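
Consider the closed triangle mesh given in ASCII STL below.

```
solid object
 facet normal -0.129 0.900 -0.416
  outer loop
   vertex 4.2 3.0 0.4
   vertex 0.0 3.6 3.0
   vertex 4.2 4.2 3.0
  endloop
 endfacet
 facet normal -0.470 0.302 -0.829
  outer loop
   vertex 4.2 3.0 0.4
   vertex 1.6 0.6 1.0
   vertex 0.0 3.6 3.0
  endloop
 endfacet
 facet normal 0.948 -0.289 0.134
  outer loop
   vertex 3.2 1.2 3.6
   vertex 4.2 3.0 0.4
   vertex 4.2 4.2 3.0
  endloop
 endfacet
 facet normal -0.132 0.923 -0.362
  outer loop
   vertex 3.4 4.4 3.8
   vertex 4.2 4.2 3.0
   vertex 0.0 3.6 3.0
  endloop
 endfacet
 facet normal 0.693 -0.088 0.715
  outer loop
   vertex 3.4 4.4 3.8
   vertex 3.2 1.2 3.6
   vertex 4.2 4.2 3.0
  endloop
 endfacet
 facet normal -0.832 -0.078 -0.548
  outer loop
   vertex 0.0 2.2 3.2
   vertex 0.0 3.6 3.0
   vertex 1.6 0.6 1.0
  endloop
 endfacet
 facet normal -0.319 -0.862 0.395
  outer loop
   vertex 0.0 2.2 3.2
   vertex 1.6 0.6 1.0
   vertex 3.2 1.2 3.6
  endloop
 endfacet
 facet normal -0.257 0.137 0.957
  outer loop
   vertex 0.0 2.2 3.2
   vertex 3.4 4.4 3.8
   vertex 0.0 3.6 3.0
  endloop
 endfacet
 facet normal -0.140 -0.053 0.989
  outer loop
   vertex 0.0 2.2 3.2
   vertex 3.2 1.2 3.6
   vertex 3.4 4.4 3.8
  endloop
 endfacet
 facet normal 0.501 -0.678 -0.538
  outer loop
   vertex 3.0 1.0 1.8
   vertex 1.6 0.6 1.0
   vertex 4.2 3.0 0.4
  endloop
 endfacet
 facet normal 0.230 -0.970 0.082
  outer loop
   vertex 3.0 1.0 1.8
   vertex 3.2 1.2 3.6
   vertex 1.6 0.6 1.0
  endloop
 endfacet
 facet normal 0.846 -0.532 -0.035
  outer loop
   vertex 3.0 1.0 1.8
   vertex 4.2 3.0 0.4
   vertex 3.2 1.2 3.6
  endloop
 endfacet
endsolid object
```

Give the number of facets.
12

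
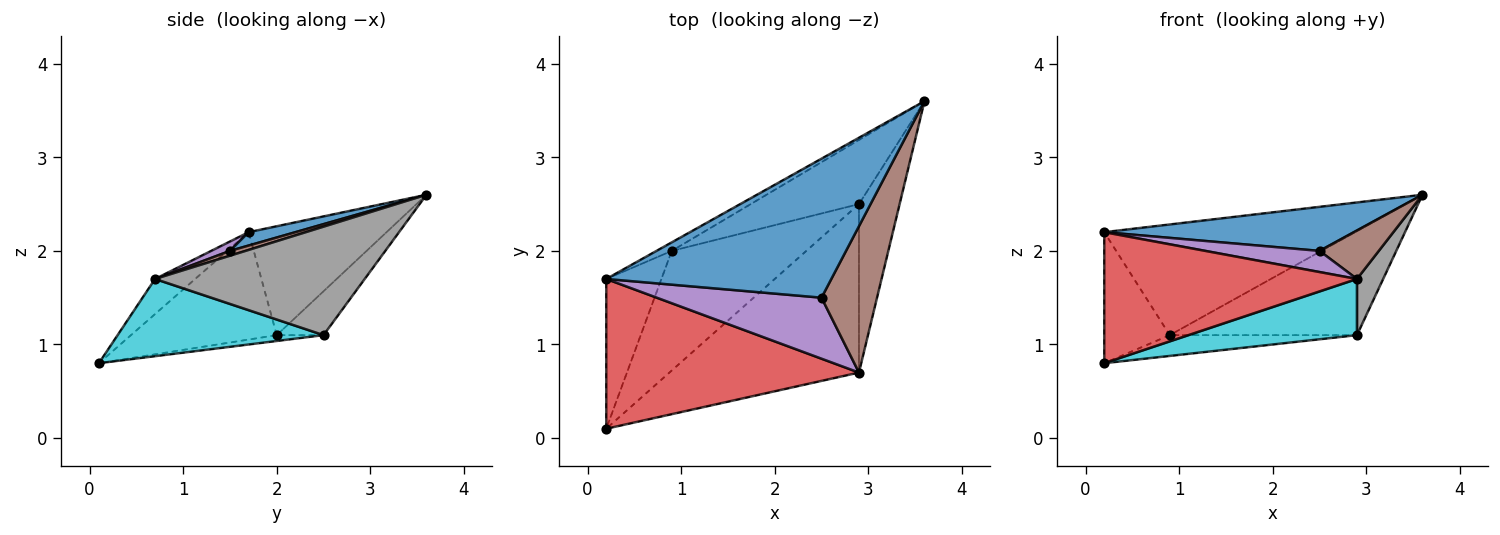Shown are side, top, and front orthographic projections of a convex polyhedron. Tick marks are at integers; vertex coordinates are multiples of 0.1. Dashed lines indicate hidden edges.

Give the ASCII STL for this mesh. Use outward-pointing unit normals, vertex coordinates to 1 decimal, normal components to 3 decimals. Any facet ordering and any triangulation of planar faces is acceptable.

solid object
 facet normal 0.057 -0.302 0.952
  outer loop
   vertex 2.5 1.5 2.0
   vertex 3.6 3.6 2.6
   vertex 0.2 1.7 2.2
  endloop
 endfacet
 facet normal -0.481 0.874 -0.067
  outer loop
   vertex 0.9 2.0 1.1
   vertex 0.2 1.7 2.2
   vertex 3.6 3.6 2.6
  endloop
 endfacet
 facet normal -0.826 0.371 -0.424
  outer loop
   vertex 0.9 2.0 1.1
   vertex 0.2 0.1 0.8
   vertex 0.2 1.7 2.2
  endloop
 endfacet
 facet normal -0.104 -0.655 0.748
  outer loop
   vertex 2.9 0.7 1.7
   vertex 0.2 1.7 2.2
   vertex 0.2 0.1 0.8
  endloop
 endfacet
 facet normal 0.054 -0.327 0.943
  outer loop
   vertex 2.9 0.7 1.7
   vertex 2.5 1.5 2.0
   vertex 0.2 1.7 2.2
  endloop
 endfacet
 facet normal 0.082 -0.313 0.946
  outer loop
   vertex 2.9 0.7 1.7
   vertex 3.6 3.6 2.6
   vertex 2.5 1.5 2.0
  endloop
 endfacet
 facet normal -0.208 0.833 -0.513
  outer loop
   vertex 2.9 2.5 1.1
   vertex 0.9 2.0 1.1
   vertex 3.6 3.6 2.6
  endloop
 endfacet
 facet normal 0.930 -0.116 -0.349
  outer loop
   vertex 2.9 2.5 1.1
   vertex 3.6 3.6 2.6
   vertex 2.9 0.7 1.7
  endloop
 endfacet
 facet normal -0.043 0.171 -0.984
  outer loop
   vertex 2.9 2.5 1.1
   vertex 0.2 0.1 0.8
   vertex 0.9 2.0 1.1
  endloop
 endfacet
 facet normal 0.361 -0.295 -0.885
  outer loop
   vertex 2.9 2.5 1.1
   vertex 2.9 0.7 1.7
   vertex 0.2 0.1 0.8
  endloop
 endfacet
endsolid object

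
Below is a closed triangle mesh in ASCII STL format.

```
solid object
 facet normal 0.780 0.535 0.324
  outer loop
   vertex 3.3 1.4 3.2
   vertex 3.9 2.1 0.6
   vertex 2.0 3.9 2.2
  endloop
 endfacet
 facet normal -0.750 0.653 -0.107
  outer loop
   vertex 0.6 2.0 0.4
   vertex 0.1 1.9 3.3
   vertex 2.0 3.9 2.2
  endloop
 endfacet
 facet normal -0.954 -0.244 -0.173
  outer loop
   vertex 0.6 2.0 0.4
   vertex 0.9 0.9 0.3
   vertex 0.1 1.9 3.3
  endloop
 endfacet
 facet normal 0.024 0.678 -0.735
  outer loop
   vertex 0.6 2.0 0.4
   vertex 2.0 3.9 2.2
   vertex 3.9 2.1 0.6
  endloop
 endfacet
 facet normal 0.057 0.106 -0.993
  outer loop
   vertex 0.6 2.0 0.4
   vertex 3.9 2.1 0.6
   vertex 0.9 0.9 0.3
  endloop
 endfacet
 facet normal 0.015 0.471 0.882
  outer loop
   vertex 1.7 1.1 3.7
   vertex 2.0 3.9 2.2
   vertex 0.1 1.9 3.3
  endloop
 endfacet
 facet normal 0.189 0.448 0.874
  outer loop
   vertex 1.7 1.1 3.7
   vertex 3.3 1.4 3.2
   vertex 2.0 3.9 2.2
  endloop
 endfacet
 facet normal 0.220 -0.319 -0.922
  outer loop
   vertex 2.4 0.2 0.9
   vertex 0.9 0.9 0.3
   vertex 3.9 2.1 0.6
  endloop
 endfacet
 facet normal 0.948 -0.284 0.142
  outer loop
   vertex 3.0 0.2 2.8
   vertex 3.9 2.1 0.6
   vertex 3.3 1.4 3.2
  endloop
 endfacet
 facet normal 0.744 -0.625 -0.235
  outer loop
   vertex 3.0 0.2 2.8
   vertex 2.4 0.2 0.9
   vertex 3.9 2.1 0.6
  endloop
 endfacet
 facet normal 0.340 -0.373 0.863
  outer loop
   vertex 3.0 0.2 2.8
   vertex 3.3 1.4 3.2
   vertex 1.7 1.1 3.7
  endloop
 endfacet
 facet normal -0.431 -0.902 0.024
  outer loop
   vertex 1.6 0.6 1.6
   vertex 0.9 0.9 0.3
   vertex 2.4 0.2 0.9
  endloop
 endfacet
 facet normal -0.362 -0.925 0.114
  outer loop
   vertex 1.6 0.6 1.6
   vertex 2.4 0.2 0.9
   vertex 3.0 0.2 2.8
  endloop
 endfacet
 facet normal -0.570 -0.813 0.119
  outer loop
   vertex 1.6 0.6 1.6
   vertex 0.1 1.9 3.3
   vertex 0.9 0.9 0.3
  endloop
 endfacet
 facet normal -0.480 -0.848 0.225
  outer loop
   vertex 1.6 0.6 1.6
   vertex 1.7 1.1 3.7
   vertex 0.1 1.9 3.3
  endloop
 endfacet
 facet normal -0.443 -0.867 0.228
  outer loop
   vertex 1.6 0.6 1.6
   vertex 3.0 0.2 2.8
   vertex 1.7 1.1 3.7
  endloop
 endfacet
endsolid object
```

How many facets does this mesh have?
16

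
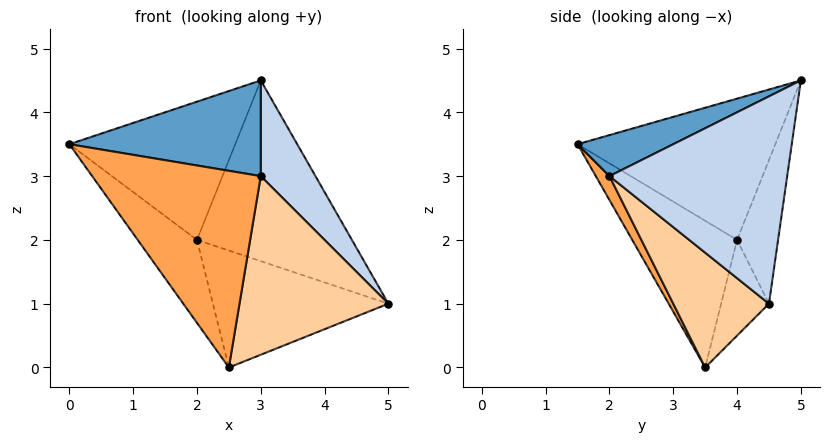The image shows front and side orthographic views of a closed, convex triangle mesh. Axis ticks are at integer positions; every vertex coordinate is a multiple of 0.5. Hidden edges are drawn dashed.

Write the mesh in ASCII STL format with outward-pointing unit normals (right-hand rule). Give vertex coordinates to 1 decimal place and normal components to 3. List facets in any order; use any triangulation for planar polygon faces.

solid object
 facet normal 0.218 -0.436 0.873
  outer loop
   vertex 3.0 2.0 3.0
   vertex 3.0 5.0 4.5
   vertex 0.0 1.5 3.5
  endloop
 endfacet
 facet normal 0.824 -0.253 0.507
  outer loop
   vertex 3.0 2.0 3.0
   vertex 5.0 4.5 1.0
   vertex 3.0 5.0 4.5
  endloop
 endfacet
 facet normal 0.072 -0.887 -0.456
  outer loop
   vertex 3.0 2.0 3.0
   vertex 0.0 1.5 3.5
   vertex 2.5 3.5 0.0
  endloop
 endfacet
 facet normal 0.482 -0.749 -0.455
  outer loop
   vertex 3.0 2.0 3.0
   vertex 2.5 3.5 0.0
   vertex 5.0 4.5 1.0
  endloop
 endfacet
 facet normal -0.765 0.642 0.049
  outer loop
   vertex 2.0 4.0 2.0
   vertex 0.0 1.5 3.5
   vertex 3.0 5.0 4.5
  endloop
 endfacet
 facet normal -0.824 0.466 -0.322
  outer loop
   vertex 2.0 4.0 2.0
   vertex 2.5 3.5 0.0
   vertex 0.0 1.5 3.5
  endloop
 endfacet
 facet normal -0.246 0.930 -0.273
  outer loop
   vertex 2.0 4.0 2.0
   vertex 3.0 5.0 4.5
   vertex 5.0 4.5 1.0
  endloop
 endfacet
 facet normal -0.252 0.922 -0.293
  outer loop
   vertex 2.0 4.0 2.0
   vertex 5.0 4.5 1.0
   vertex 2.5 3.5 0.0
  endloop
 endfacet
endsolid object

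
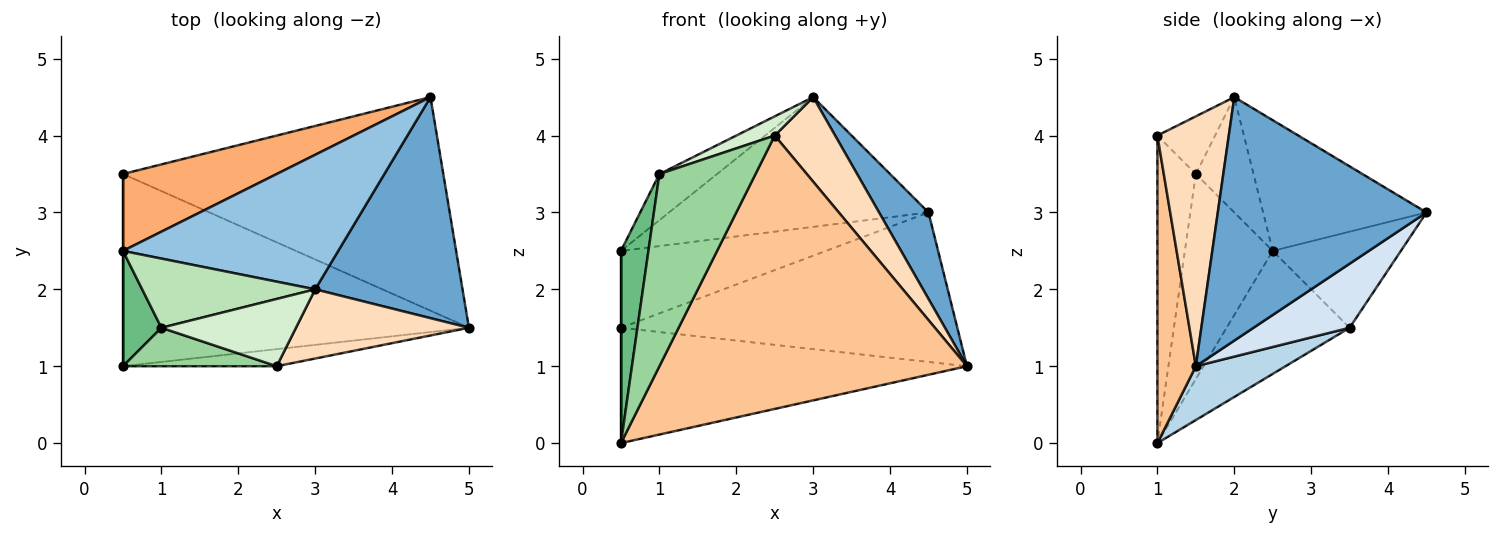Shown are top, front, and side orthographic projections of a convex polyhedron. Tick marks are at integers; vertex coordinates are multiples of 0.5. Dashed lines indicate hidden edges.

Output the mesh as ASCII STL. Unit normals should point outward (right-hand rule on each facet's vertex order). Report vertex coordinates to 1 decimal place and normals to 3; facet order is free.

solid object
 facet normal 0.838 -0.199 0.507
  outer loop
   vertex 3.0 2.0 4.5
   vertex 5.0 1.5 1.0
   vertex 4.5 4.5 3.0
  endloop
 endfacet
 facet normal -0.400 0.636 0.660
  outer loop
   vertex 0.5 2.5 2.5
   vertex 3.0 2.0 4.5
   vertex 4.5 4.5 3.0
  endloop
 endfacet
 facet normal 0.132 0.510 -0.850
  outer loop
   vertex 0.5 3.5 1.5
   vertex 5.0 1.5 1.0
   vertex 0.5 1.0 0.0
  endloop
 endfacet
 facet normal 0.162 0.566 -0.808
  outer loop
   vertex 0.5 3.5 1.5
   vertex 4.5 4.5 3.0
   vertex 5.0 1.5 1.0
  endloop
 endfacet
 facet normal -1.000 0.000 0.000
  outer loop
   vertex 0.5 3.5 1.5
   vertex 0.5 1.0 0.0
   vertex 0.5 2.5 2.5
  endloop
 endfacet
 facet normal -0.404 0.647 0.647
  outer loop
   vertex 0.5 3.5 1.5
   vertex 0.5 2.5 2.5
   vertex 4.5 4.5 3.0
  endloop
 endfacet
 facet normal 0.124 -0.990 -0.062
  outer loop
   vertex 2.5 1.0 4.0
   vertex 0.5 1.0 0.0
   vertex 5.0 1.5 1.0
  endloop
 endfacet
 facet normal 0.675 -0.571 0.467
  outer loop
   vertex 2.5 1.0 4.0
   vertex 5.0 1.5 1.0
   vertex 3.0 2.0 4.5
  endloop
 endfacet
 facet normal -0.940 -0.294 0.176
  outer loop
   vertex 1.0 1.5 3.5
   vertex 0.5 2.5 2.5
   vertex 0.5 1.0 0.0
  endloop
 endfacet
 facet normal -0.365 -0.913 0.183
  outer loop
   vertex 1.0 1.5 3.5
   vertex 0.5 1.0 0.0
   vertex 2.5 1.0 4.0
  endloop
 endfacet
 facet normal -0.485 0.485 0.728
  outer loop
   vertex 1.0 1.5 3.5
   vertex 3.0 2.0 4.5
   vertex 0.5 2.5 2.5
  endloop
 endfacet
 facet normal -0.381 -0.254 0.889
  outer loop
   vertex 1.0 1.5 3.5
   vertex 2.5 1.0 4.0
   vertex 3.0 2.0 4.5
  endloop
 endfacet
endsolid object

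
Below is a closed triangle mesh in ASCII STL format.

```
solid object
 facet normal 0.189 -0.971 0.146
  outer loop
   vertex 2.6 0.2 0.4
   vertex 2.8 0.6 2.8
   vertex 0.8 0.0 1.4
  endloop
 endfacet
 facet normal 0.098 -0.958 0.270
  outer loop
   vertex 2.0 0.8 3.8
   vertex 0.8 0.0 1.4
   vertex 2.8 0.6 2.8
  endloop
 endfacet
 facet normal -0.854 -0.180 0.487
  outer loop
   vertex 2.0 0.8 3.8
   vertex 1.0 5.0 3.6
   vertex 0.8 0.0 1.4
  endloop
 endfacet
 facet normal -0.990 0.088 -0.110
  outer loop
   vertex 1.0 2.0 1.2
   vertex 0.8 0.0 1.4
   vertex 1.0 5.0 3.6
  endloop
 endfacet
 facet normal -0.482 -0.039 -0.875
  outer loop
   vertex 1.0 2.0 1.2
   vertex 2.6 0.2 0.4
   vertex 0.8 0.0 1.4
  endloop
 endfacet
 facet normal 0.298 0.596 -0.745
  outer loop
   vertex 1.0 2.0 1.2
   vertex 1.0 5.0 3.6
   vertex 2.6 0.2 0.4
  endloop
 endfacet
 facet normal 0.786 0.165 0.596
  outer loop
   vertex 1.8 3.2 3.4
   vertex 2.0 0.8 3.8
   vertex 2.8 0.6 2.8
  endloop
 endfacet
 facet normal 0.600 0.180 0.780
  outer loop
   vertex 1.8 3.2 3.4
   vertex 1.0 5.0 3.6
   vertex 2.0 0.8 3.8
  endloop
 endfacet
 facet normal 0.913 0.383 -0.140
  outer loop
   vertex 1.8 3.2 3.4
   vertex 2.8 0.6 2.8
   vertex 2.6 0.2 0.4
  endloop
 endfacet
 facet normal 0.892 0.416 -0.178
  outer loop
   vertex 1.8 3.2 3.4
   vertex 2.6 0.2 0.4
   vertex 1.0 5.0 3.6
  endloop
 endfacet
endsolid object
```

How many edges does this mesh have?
15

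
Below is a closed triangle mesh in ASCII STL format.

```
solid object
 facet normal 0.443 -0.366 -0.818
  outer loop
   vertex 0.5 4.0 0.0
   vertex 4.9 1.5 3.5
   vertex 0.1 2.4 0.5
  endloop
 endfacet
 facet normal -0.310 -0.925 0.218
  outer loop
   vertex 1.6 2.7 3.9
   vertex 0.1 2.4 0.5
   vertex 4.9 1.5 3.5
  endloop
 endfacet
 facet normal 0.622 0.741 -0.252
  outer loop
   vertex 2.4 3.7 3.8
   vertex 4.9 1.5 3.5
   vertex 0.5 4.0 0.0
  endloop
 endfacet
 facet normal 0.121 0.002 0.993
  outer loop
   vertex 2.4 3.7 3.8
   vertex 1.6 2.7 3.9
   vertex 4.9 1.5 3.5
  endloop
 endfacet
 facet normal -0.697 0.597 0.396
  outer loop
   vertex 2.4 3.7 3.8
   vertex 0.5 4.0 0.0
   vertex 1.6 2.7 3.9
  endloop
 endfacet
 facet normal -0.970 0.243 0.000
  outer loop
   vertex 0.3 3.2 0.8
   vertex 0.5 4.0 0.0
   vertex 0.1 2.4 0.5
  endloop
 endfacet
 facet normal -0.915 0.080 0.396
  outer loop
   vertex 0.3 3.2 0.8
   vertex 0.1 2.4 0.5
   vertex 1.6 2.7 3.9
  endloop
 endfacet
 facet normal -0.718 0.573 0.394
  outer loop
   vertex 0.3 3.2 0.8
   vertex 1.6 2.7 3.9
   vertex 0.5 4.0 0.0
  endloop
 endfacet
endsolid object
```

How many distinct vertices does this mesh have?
6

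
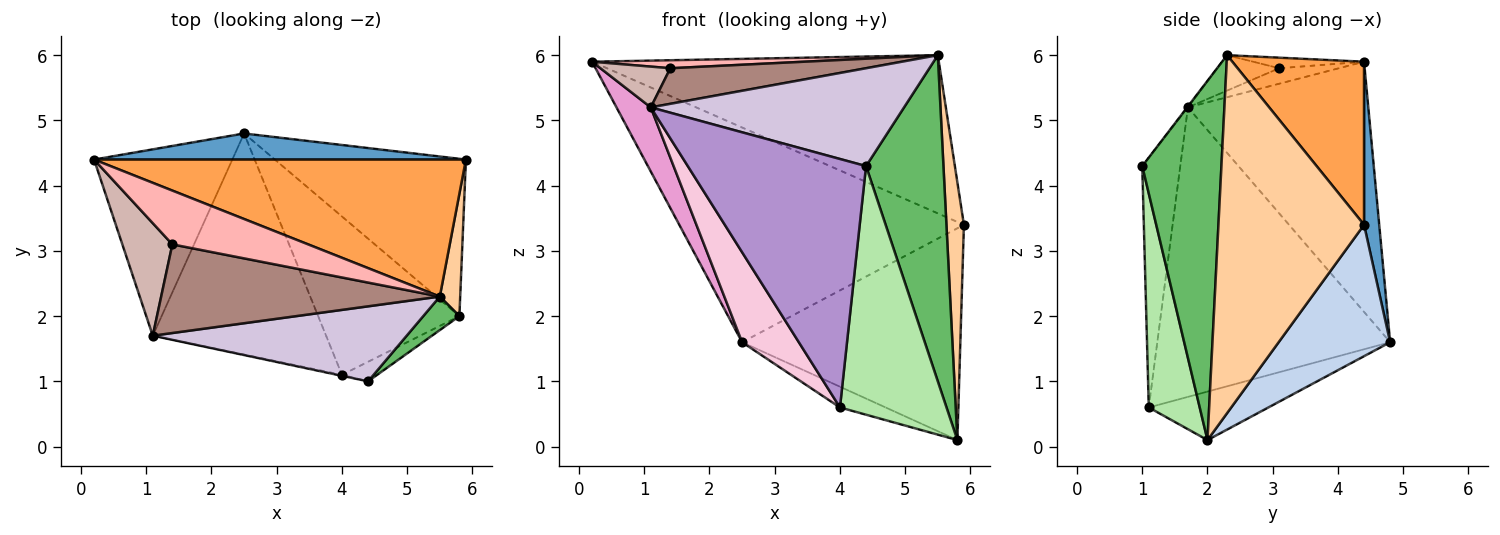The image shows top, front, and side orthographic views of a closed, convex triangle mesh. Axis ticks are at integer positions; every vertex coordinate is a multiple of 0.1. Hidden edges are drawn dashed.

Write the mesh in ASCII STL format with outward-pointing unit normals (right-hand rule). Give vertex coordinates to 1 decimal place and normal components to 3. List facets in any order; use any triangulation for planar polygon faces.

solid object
 facet normal 0.053 0.991 0.120
  outer loop
   vertex 2.5 4.8 1.6
   vertex 0.2 4.4 5.9
   vertex 5.9 4.4 3.4
  endloop
 endfacet
 facet normal 0.379 0.743 -0.552
  outer loop
   vertex 2.5 4.8 1.6
   vertex 5.9 4.4 3.4
   vertex 5.8 2.0 0.1
  endloop
 endfacet
 facet normal 0.276 0.727 0.629
  outer loop
   vertex 5.5 2.3 6.0
   vertex 5.9 4.4 3.4
   vertex 0.2 4.4 5.9
  endloop
 endfacet
 facet normal 0.991 -0.119 0.056
  outer loop
   vertex 5.5 2.3 6.0
   vertex 5.8 2.0 0.1
   vertex 5.9 4.4 3.4
  endloop
 endfacet
 facet normal 0.713 -0.697 0.072
  outer loop
   vertex 5.5 2.3 6.0
   vertex 4.4 1.0 4.3
   vertex 5.8 2.0 0.1
  endloop
 endfacet
 facet normal 0.430 -0.900 -0.071
  outer loop
   vertex 4.0 1.1 0.6
   vertex 5.8 2.0 0.1
   vertex 4.4 1.0 4.3
  endloop
 endfacet
 facet normal -0.322 0.123 -0.939
  outer loop
   vertex 4.0 1.1 0.6
   vertex 2.5 4.8 1.6
   vertex 5.8 2.0 0.1
  endloop
 endfacet
 facet normal -0.077 -0.147 0.986
  outer loop
   vertex 1.4 3.1 5.8
   vertex 5.5 2.3 6.0
   vertex 0.2 4.4 5.9
  endloop
 endfacet
 facet normal -0.209 -0.978 -0.004
  outer loop
   vertex 1.1 1.7 5.2
   vertex 4.0 1.1 0.6
   vertex 4.4 1.0 4.3
  endloop
 endfacet
 facet normal -0.002 -0.794 0.608
  outer loop
   vertex 1.1 1.7 5.2
   vertex 4.4 1.0 4.3
   vertex 5.5 2.3 6.0
  endloop
 endfacet
 facet normal -0.117 -0.370 0.922
  outer loop
   vertex 1.1 1.7 5.2
   vertex 5.5 2.3 6.0
   vertex 1.4 3.1 5.8
  endloop
 endfacet
 facet normal -0.279 -0.327 0.903
  outer loop
   vertex 1.1 1.7 5.2
   vertex 1.4 3.1 5.8
   vertex 0.2 4.4 5.9
  endloop
 endfacet
 facet normal -0.863 -0.164 -0.477
  outer loop
   vertex 1.1 1.7 5.2
   vertex 0.2 4.4 5.9
   vertex 2.5 4.8 1.6
  endloop
 endfacet
 facet normal -0.840 -0.205 -0.503
  outer loop
   vertex 1.1 1.7 5.2
   vertex 2.5 4.8 1.6
   vertex 4.0 1.1 0.6
  endloop
 endfacet
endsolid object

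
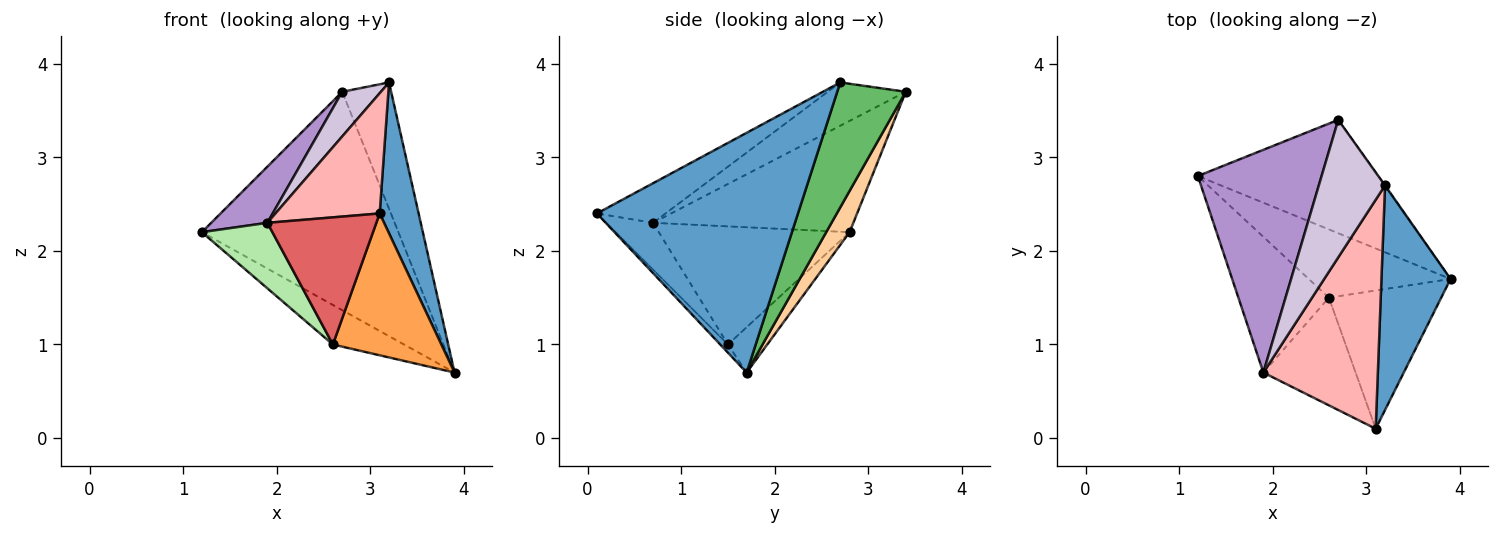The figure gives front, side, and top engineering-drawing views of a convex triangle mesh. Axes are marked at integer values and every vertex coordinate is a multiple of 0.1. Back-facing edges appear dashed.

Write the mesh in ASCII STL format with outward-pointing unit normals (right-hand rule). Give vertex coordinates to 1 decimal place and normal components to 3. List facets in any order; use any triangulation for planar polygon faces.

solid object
 facet normal 0.945 -0.183 0.272
  outer loop
   vertex 3.2 2.7 3.8
   vertex 3.1 0.1 2.4
   vertex 3.9 1.7 0.7
  endloop
 endfacet
 facet normal -0.267 0.483 -0.834
  outer loop
   vertex 2.6 1.5 1.0
   vertex 1.2 2.8 2.2
   vertex 3.9 1.7 0.7
  endloop
 endfacet
 facet normal -0.051 -0.715 -0.697
  outer loop
   vertex 2.6 1.5 1.0
   vertex 3.9 1.7 0.7
   vertex 3.1 0.1 2.4
  endloop
 endfacet
 facet normal 0.105 0.883 -0.458
  outer loop
   vertex 2.7 3.4 3.7
   vertex 3.9 1.7 0.7
   vertex 1.2 2.8 2.2
  endloop
 endfacet
 facet normal 0.814 0.581 -0.004
  outer loop
   vertex 2.7 3.4 3.7
   vertex 3.2 2.7 3.8
   vertex 3.9 1.7 0.7
  endloop
 endfacet
 facet normal -0.762 -0.282 -0.583
  outer loop
   vertex 1.9 0.7 2.3
   vertex 1.2 2.8 2.2
   vertex 2.6 1.5 1.0
  endloop
 endfacet
 facet normal -0.311 -0.725 -0.614
  outer loop
   vertex 1.9 0.7 2.3
   vertex 2.6 1.5 1.0
   vertex 3.1 0.1 2.4
  endloop
 endfacet
 facet normal -0.293 -0.445 0.847
  outer loop
   vertex 1.9 0.7 2.3
   vertex 3.1 0.1 2.4
   vertex 3.2 2.7 3.8
  endloop
 endfacet
 facet normal -0.657 -0.184 0.731
  outer loop
   vertex 1.9 0.7 2.3
   vertex 2.7 3.4 3.7
   vertex 1.2 2.8 2.2
  endloop
 endfacet
 facet normal -0.528 -0.262 0.807
  outer loop
   vertex 1.9 0.7 2.3
   vertex 3.2 2.7 3.8
   vertex 2.7 3.4 3.7
  endloop
 endfacet
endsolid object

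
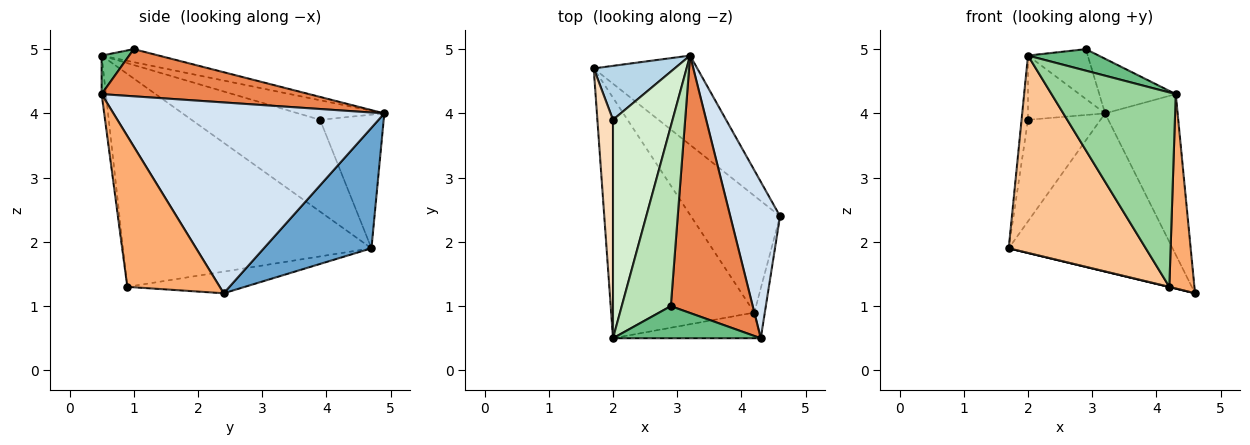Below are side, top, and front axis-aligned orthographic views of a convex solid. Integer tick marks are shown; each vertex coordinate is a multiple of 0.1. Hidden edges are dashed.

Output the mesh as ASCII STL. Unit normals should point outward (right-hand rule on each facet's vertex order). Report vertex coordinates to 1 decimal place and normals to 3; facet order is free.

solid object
 facet normal 0.497 0.756 -0.427
  outer loop
   vertex 3.2 4.9 4.0
   vertex 4.6 2.4 1.2
   vertex 1.7 4.7 1.9
  endloop
 endfacet
 facet normal -0.236 -0.002 -0.972
  outer loop
   vertex 4.2 0.9 1.3
   vertex 1.7 4.7 1.9
   vertex 4.6 2.4 1.2
  endloop
 endfacet
 facet normal -0.613 0.698 0.371
  outer loop
   vertex 2.0 3.9 3.9
   vertex 3.2 4.9 4.0
   vertex 1.7 4.7 1.9
  endloop
 endfacet
 facet normal 0.937 0.251 0.244
  outer loop
   vertex 4.3 0.5 4.3
   vertex 4.6 2.4 1.2
   vertex 3.2 4.9 4.0
  endloop
 endfacet
 facet normal 0.491 0.181 0.852
  outer loop
   vertex 4.3 0.5 4.3
   vertex 3.2 4.9 4.0
   vertex 2.9 1.0 5.0
  endloop
 endfacet
 facet normal 0.963 -0.261 -0.067
  outer loop
   vertex 4.3 0.5 4.3
   vertex 4.2 0.9 1.3
   vertex 4.6 2.4 1.2
  endloop
 endfacet
 facet normal -0.755 -0.416 -0.507
  outer loop
   vertex 2.0 0.5 4.9
   vertex 1.7 4.7 1.9
   vertex 4.2 0.9 1.3
  endloop
 endfacet
 facet normal -0.985 0.049 0.167
  outer loop
   vertex 2.0 0.5 4.9
   vertex 2.0 3.9 3.9
   vertex 1.7 4.7 1.9
  endloop
 endfacet
 facet normal 0.212 -0.544 0.812
  outer loop
   vertex 2.0 0.5 4.9
   vertex 4.3 0.5 4.3
   vertex 2.9 1.0 5.0
  endloop
 endfacet
 facet normal -0.034 -0.991 -0.131
  outer loop
   vertex 2.0 0.5 4.9
   vertex 4.2 0.9 1.3
   vertex 4.3 0.5 4.3
  endloop
 endfacet
 facet normal -0.247 0.258 0.934
  outer loop
   vertex 2.0 0.5 4.9
   vertex 2.9 1.0 5.0
   vertex 3.2 4.9 4.0
  endloop
 endfacet
 facet normal -0.301 0.269 0.915
  outer loop
   vertex 2.0 0.5 4.9
   vertex 3.2 4.9 4.0
   vertex 2.0 3.9 3.9
  endloop
 endfacet
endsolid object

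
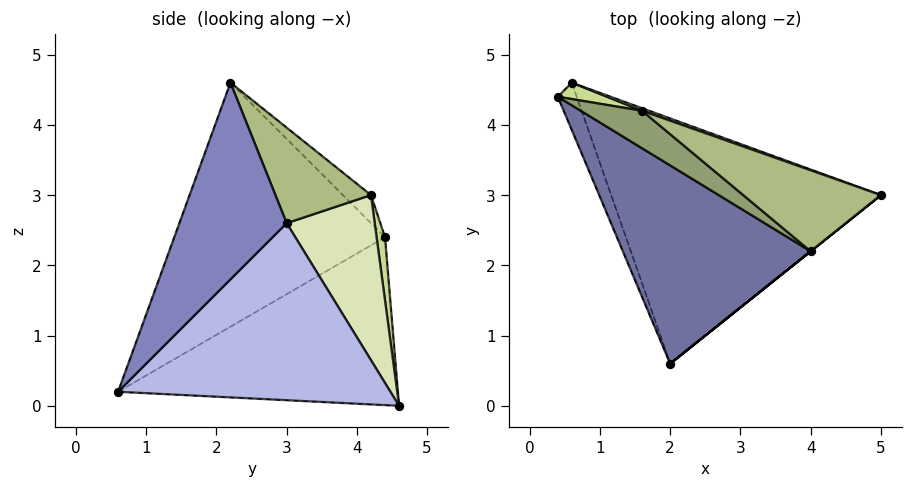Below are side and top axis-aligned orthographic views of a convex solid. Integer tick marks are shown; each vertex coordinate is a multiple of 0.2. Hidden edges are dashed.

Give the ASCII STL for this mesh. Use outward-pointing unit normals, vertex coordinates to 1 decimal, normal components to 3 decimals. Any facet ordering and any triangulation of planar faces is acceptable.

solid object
 facet normal -0.653 -0.566 0.503
  outer loop
   vertex 4.0 2.2 4.6
   vertex 0.4 4.4 2.4
   vertex 2.0 0.6 0.2
  endloop
 endfacet
 facet normal 0.625 -0.781 0.000
  outer loop
   vertex 4.0 2.2 4.6
   vertex 2.0 0.6 0.2
   vertex 5.0 3.0 2.6
  endloop
 endfacet
 facet normal -0.937 -0.333 -0.106
  outer loop
   vertex 0.6 4.6 0.0
   vertex 2.0 0.6 0.2
   vertex 0.4 4.4 2.4
  endloop
 endfacet
 facet normal 0.543 0.149 -0.827
  outer loop
   vertex 0.6 4.6 0.0
   vertex 5.0 3.0 2.6
   vertex 2.0 0.6 0.2
  endloop
 endfacet
 facet normal -0.406 0.222 0.886
  outer loop
   vertex 1.6 4.2 3.0
   vertex 0.4 4.4 2.4
   vertex 4.0 2.2 4.6
  endloop
 endfacet
 facet normal 0.341 0.802 0.491
  outer loop
   vertex 1.6 4.2 3.0
   vertex 4.0 2.2 4.6
   vertex 5.0 3.0 2.6
  endloop
 endfacet
 facet normal 0.119 0.989 0.092
  outer loop
   vertex 1.6 4.2 3.0
   vertex 0.6 4.6 0.0
   vertex 0.4 4.4 2.4
  endloop
 endfacet
 facet normal 0.334 0.942 0.014
  outer loop
   vertex 1.6 4.2 3.0
   vertex 5.0 3.0 2.6
   vertex 0.6 4.6 0.0
  endloop
 endfacet
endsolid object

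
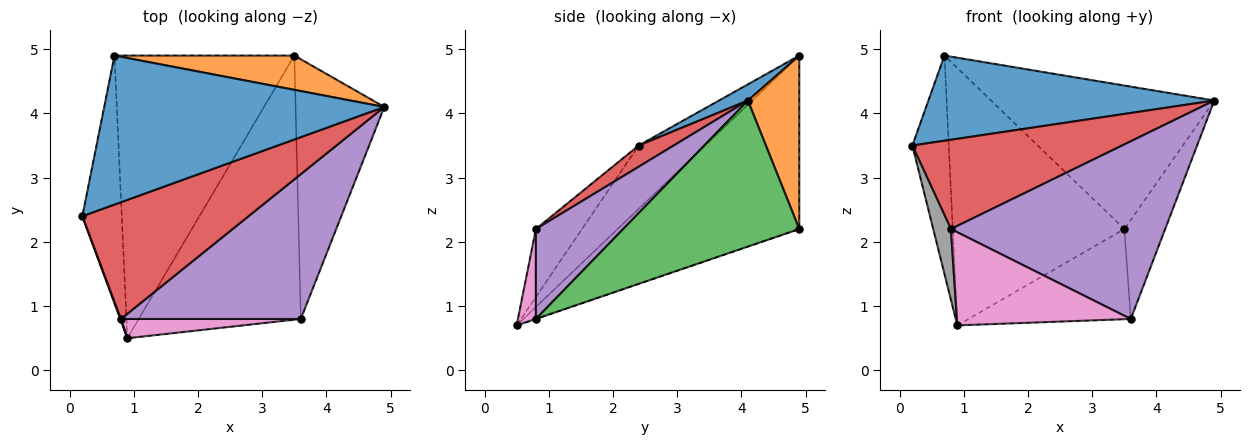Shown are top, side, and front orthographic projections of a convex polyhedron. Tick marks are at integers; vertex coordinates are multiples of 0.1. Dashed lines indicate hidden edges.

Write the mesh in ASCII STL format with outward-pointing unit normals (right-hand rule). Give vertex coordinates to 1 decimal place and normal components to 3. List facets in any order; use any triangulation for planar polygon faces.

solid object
 facet normal 0.050 -0.496 0.867
  outer loop
   vertex 0.7 4.9 4.9
   vertex 0.2 2.4 3.5
   vertex 4.9 4.1 4.2
  endloop
 endfacet
 facet normal 0.219 0.949 0.227
  outer loop
   vertex 3.5 4.9 2.2
   vertex 0.7 4.9 4.9
   vertex 4.9 4.1 4.2
  endloop
 endfacet
 facet normal 0.838 0.194 -0.509
  outer loop
   vertex 3.6 0.8 0.8
   vertex 3.5 4.9 2.2
   vertex 4.9 4.1 4.2
  endloop
 endfacet
 facet normal 0.101 -0.604 0.790
  outer loop
   vertex 0.8 0.8 2.2
   vertex 4.9 4.1 4.2
   vertex 0.2 2.4 3.5
  endloop
 endfacet
 facet normal 0.301 -0.739 0.602
  outer loop
   vertex 0.8 0.8 2.2
   vertex 3.6 0.8 0.8
   vertex 4.9 4.1 4.2
  endloop
 endfacet
 facet normal -0.001 0.323 -0.946
  outer loop
   vertex 0.9 0.5 0.7
   vertex 3.5 4.9 2.2
   vertex 3.6 0.8 0.8
  endloop
 endfacet
 facet normal 0.101 -0.974 0.202
  outer loop
   vertex 0.9 0.5 0.7
   vertex 3.6 0.8 0.8
   vertex 0.8 0.8 2.2
  endloop
 endfacet
 facet normal -0.934 -0.358 0.009
  outer loop
   vertex 0.9 0.5 0.7
   vertex 0.8 0.8 2.2
   vertex 0.2 2.4 3.5
  endloop
 endfacet
 facet normal -0.770 0.422 -0.479
  outer loop
   vertex 0.9 0.5 0.7
   vertex 0.2 2.4 3.5
   vertex 0.7 4.9 4.9
  endloop
 endfacet
 facet normal -0.581 0.548 -0.602
  outer loop
   vertex 0.9 0.5 0.7
   vertex 0.7 4.9 4.9
   vertex 3.5 4.9 2.2
  endloop
 endfacet
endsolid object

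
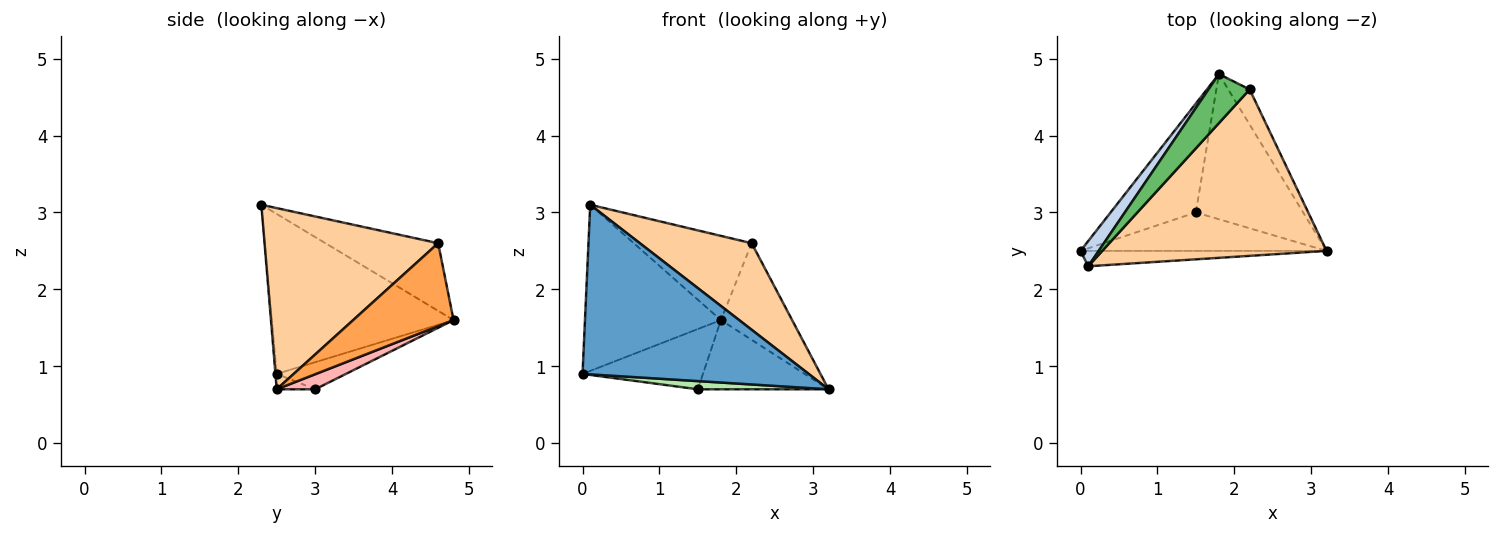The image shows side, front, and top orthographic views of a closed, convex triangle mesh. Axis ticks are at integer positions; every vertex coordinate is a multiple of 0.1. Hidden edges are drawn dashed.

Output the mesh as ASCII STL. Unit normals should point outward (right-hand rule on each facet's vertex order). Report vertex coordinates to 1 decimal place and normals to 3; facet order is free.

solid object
 facet normal -0.006 -0.996 -0.090
  outer loop
   vertex 0.1 2.3 3.1
   vertex 0.0 2.5 0.9
   vertex 3.2 2.5 0.7
  endloop
 endfacet
 facet normal -0.797 0.597 0.090
  outer loop
   vertex 0.1 2.3 3.1
   vertex 1.8 4.8 1.6
   vertex 0.0 2.5 0.9
  endloop
 endfacet
 facet normal 0.798 0.566 -0.206
  outer loop
   vertex 2.2 4.6 2.6
   vertex 3.2 2.5 0.7
   vertex 1.8 4.8 1.6
  endloop
 endfacet
 facet normal 0.582 -0.375 0.721
  outer loop
   vertex 2.2 4.6 2.6
   vertex 0.1 2.3 3.1
   vertex 3.2 2.5 0.7
  endloop
 endfacet
 facet normal -0.637 0.666 0.388
  outer loop
   vertex 2.2 4.6 2.6
   vertex 1.8 4.8 1.6
   vertex 0.1 2.3 3.1
  endloop
 endfacet
 facet normal -0.061 -0.207 -0.976
  outer loop
   vertex 1.5 3.0 0.7
   vertex 3.2 2.5 0.7
   vertex 0.0 2.5 0.9
  endloop
 endfacet
 facet normal -0.268 0.466 -0.843
  outer loop
   vertex 1.5 3.0 0.7
   vertex 0.0 2.5 0.9
   vertex 1.8 4.8 1.6
  endloop
 endfacet
 facet normal 0.126 0.427 -0.896
  outer loop
   vertex 1.5 3.0 0.7
   vertex 1.8 4.8 1.6
   vertex 3.2 2.5 0.7
  endloop
 endfacet
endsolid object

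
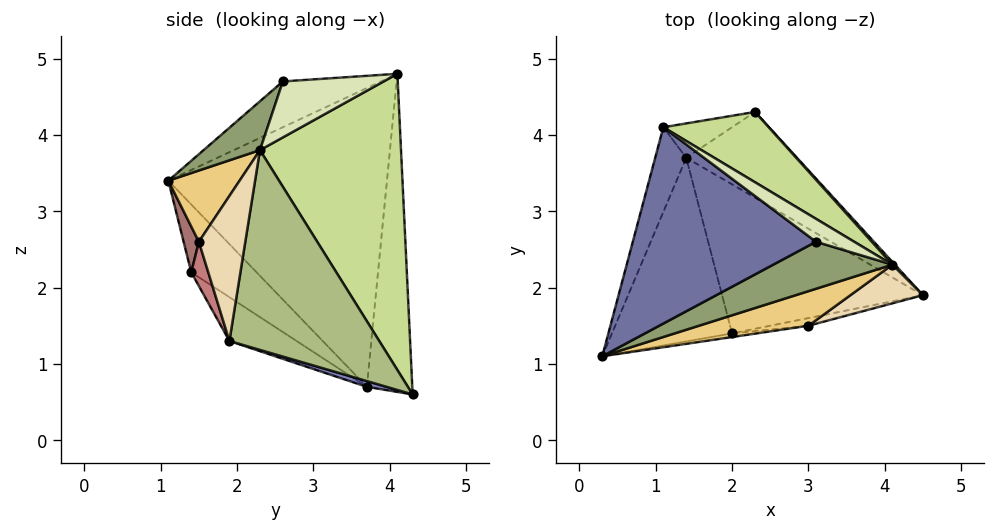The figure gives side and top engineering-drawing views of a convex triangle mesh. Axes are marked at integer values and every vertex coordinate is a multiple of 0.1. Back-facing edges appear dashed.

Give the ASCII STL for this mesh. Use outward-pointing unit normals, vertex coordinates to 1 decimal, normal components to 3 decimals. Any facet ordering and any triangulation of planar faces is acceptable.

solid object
 facet normal -0.226 -0.362 0.904
  outer loop
   vertex 3.1 2.6 4.7
   vertex 1.1 4.1 4.8
   vertex 0.3 1.1 3.4
  endloop
 endfacet
 facet normal 0.050 -0.237 -0.970
  outer loop
   vertex 1.4 3.7 0.7
   vertex 2.3 4.3 0.6
   vertex 4.5 1.9 1.3
  endloop
 endfacet
 facet normal -0.949 0.299 -0.099
  outer loop
   vertex 1.4 3.7 0.7
   vertex 0.3 1.1 3.4
   vertex 1.1 4.1 4.8
  endloop
 endfacet
 facet normal -0.560 0.820 -0.121
  outer loop
   vertex 1.4 3.7 0.7
   vertex 1.1 4.1 4.8
   vertex 2.3 4.3 0.6
  endloop
 endfacet
 facet normal 0.210 -0.834 0.511
  outer loop
   vertex 4.1 2.3 3.8
   vertex 3.1 2.6 4.7
   vertex 0.3 1.1 3.4
  endloop
 endfacet
 facet normal 0.736 0.677 0.009
  outer loop
   vertex 4.1 2.3 3.8
   vertex 4.5 1.9 1.3
   vertex 2.3 4.3 0.6
  endloop
 endfacet
 facet normal 0.552 0.811 0.196
  outer loop
   vertex 4.1 2.3 3.8
   vertex 2.3 4.3 0.6
   vertex 1.1 4.1 4.8
  endloop
 endfacet
 facet normal 0.566 0.729 0.386
  outer loop
   vertex 4.1 2.3 3.8
   vertex 1.1 4.1 4.8
   vertex 3.1 2.6 4.7
  endloop
 endfacet
 facet normal -0.404 -0.571 -0.715
  outer loop
   vertex 2.0 1.4 2.2
   vertex 0.3 1.1 3.4
   vertex 1.4 3.7 0.7
  endloop
 endfacet
 facet normal -0.175 -0.569 -0.803
  outer loop
   vertex 2.0 1.4 2.2
   vertex 1.4 3.7 0.7
   vertex 4.5 1.9 1.3
  endloop
 endfacet
 facet normal 0.243 -0.895 0.374
  outer loop
   vertex 3.0 1.5 2.6
   vertex 4.1 2.3 3.8
   vertex 0.3 1.1 3.4
  endloop
 endfacet
 facet normal 0.416 -0.885 0.208
  outer loop
   vertex 3.0 1.5 2.6
   vertex 4.5 1.9 1.3
   vertex 4.1 2.3 3.8
  endloop
 endfacet
 facet normal 0.126 -0.990 -0.068
  outer loop
   vertex 3.0 1.5 2.6
   vertex 0.3 1.1 3.4
   vertex 2.0 1.4 2.2
  endloop
 endfacet
 facet normal 0.150 -0.980 -0.129
  outer loop
   vertex 3.0 1.5 2.6
   vertex 2.0 1.4 2.2
   vertex 4.5 1.9 1.3
  endloop
 endfacet
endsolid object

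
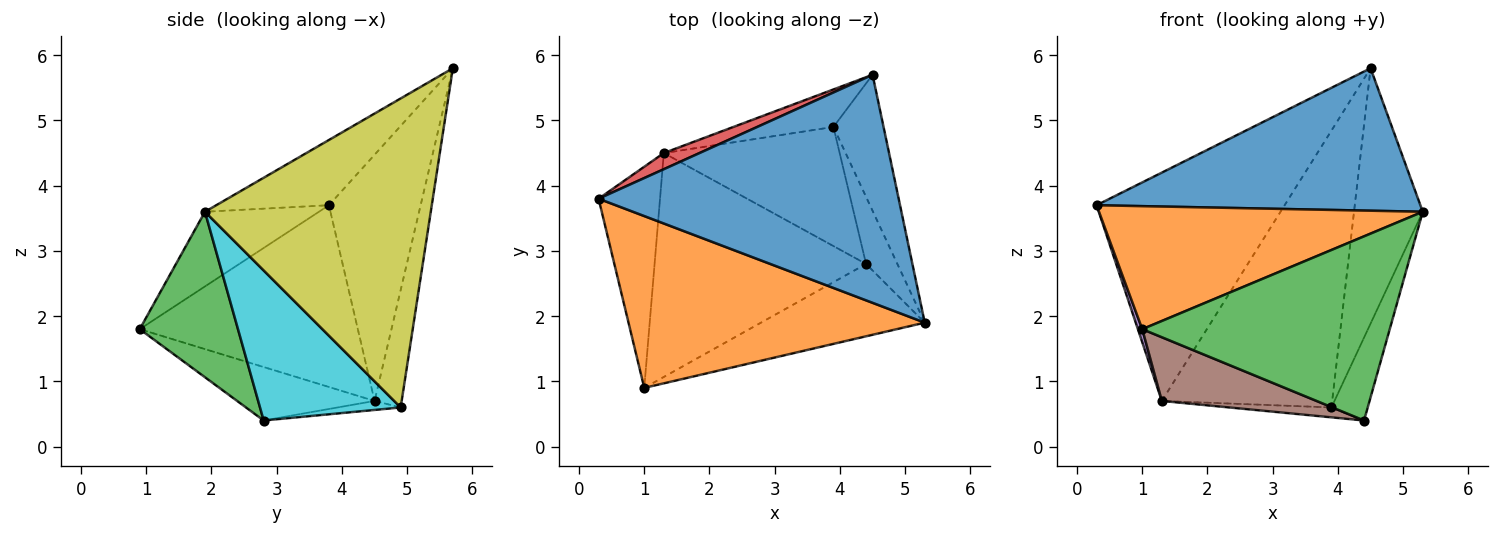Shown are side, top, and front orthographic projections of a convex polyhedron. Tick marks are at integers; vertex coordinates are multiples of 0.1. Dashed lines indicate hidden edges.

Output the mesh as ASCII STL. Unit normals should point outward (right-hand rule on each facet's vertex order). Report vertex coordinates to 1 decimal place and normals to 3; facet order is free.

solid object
 facet normal -0.181 -0.521 0.834
  outer loop
   vertex 4.5 5.7 5.8
   vertex 0.3 3.8 3.7
   vertex 5.3 1.9 3.6
  endloop
 endfacet
 facet normal -0.201 -0.570 0.797
  outer loop
   vertex 1.0 0.9 1.8
   vertex 5.3 1.9 3.6
   vertex 0.3 3.8 3.7
  endloop
 endfacet
 facet normal 0.347 -0.873 -0.343
  outer loop
   vertex 1.0 0.9 1.8
   vertex 4.4 2.8 0.4
   vertex 5.3 1.9 3.6
  endloop
 endfacet
 facet normal -0.438 0.897 0.063
  outer loop
   vertex 1.3 4.5 0.7
   vertex 0.3 3.8 3.7
   vertex 4.5 5.7 5.8
  endloop
 endfacet
 facet normal -0.947 -0.019 -0.320
  outer loop
   vertex 1.3 4.5 0.7
   vertex 1.0 0.9 1.8
   vertex 0.3 3.8 3.7
  endloop
 endfacet
 facet normal -0.236 -0.266 -0.935
  outer loop
   vertex 1.3 4.5 0.7
   vertex 4.4 2.8 0.4
   vertex 1.0 0.9 1.8
  endloop
 endfacet
 facet normal -0.156 0.979 -0.133
  outer loop
   vertex 3.9 4.9 0.6
   vertex 1.3 4.5 0.7
   vertex 4.5 5.7 5.8
  endloop
 endfacet
 facet normal -0.051 0.083 -0.995
  outer loop
   vertex 3.9 4.9 0.6
   vertex 4.4 2.8 0.4
   vertex 1.3 4.5 0.7
  endloop
 endfacet
 facet normal 0.945 0.288 -0.153
  outer loop
   vertex 3.9 4.9 0.6
   vertex 4.5 5.7 5.8
   vertex 5.3 1.9 3.6
  endloop
 endfacet
 facet normal 0.949 0.245 -0.198
  outer loop
   vertex 3.9 4.9 0.6
   vertex 5.3 1.9 3.6
   vertex 4.4 2.8 0.4
  endloop
 endfacet
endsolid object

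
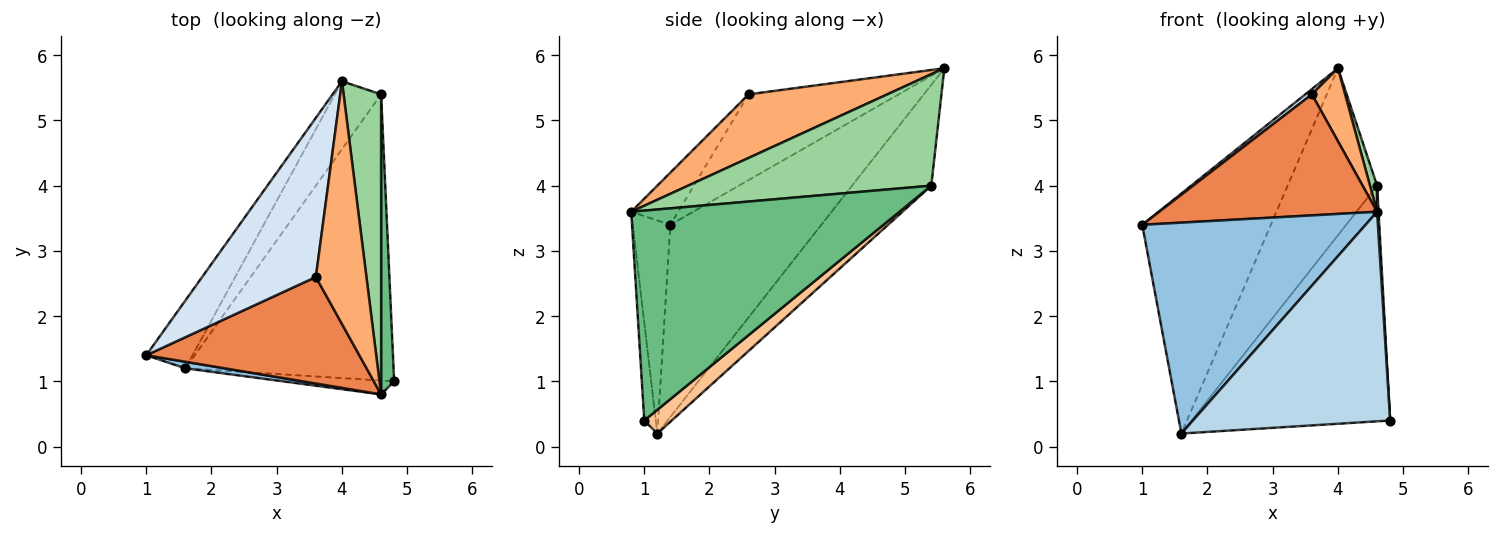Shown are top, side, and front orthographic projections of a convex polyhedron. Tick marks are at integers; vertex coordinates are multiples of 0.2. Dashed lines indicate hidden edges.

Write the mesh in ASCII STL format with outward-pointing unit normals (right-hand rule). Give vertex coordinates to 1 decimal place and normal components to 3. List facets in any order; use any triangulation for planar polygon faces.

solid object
 facet normal -0.749 0.638 -0.180
  outer loop
   vertex 1.6 1.2 0.2
   vertex 1.0 1.4 3.4
   vertex 4.0 5.6 5.8
  endloop
 endfacet
 facet normal -0.166 -0.986 0.030
  outer loop
   vertex 1.6 1.2 0.2
   vertex 4.6 0.8 3.6
   vertex 1.0 1.4 3.4
  endloop
 endfacet
 facet normal -0.058 -0.996 -0.066
  outer loop
   vertex 1.6 1.2 0.2
   vertex 4.8 1.0 0.4
   vertex 4.6 0.8 3.6
  endloop
 endfacet
 facet normal -0.602 -0.026 0.798
  outer loop
   vertex 3.6 2.6 5.4
   vertex 4.0 5.6 5.8
   vertex 1.0 1.4 3.4
  endloop
 endfacet
 facet normal -0.160 -0.741 0.652
  outer loop
   vertex 3.6 2.6 5.4
   vertex 1.0 1.4 3.4
   vertex 4.6 0.8 3.6
  endloop
 endfacet
 facet normal 0.769 -0.184 0.612
  outer loop
   vertex 3.6 2.6 5.4
   vertex 4.6 0.8 3.6
   vertex 4.0 5.6 5.8
  endloop
 endfacet
 facet normal 0.088 0.633 -0.769
  outer loop
   vertex 4.6 5.4 4.0
   vertex 4.8 1.0 0.4
   vertex 1.6 1.2 0.2
  endloop
 endfacet
 facet normal -0.634 0.716 -0.291
  outer loop
   vertex 4.6 5.4 4.0
   vertex 1.6 1.2 0.2
   vertex 4.0 5.6 5.8
  endloop
 endfacet
 facet normal 0.998 -0.005 0.062
  outer loop
   vertex 4.6 5.4 4.0
   vertex 4.6 0.8 3.6
   vertex 4.8 1.0 0.4
  endloop
 endfacet
 facet normal 0.947 -0.028 0.319
  outer loop
   vertex 4.6 5.4 4.0
   vertex 4.0 5.6 5.8
   vertex 4.6 0.8 3.6
  endloop
 endfacet
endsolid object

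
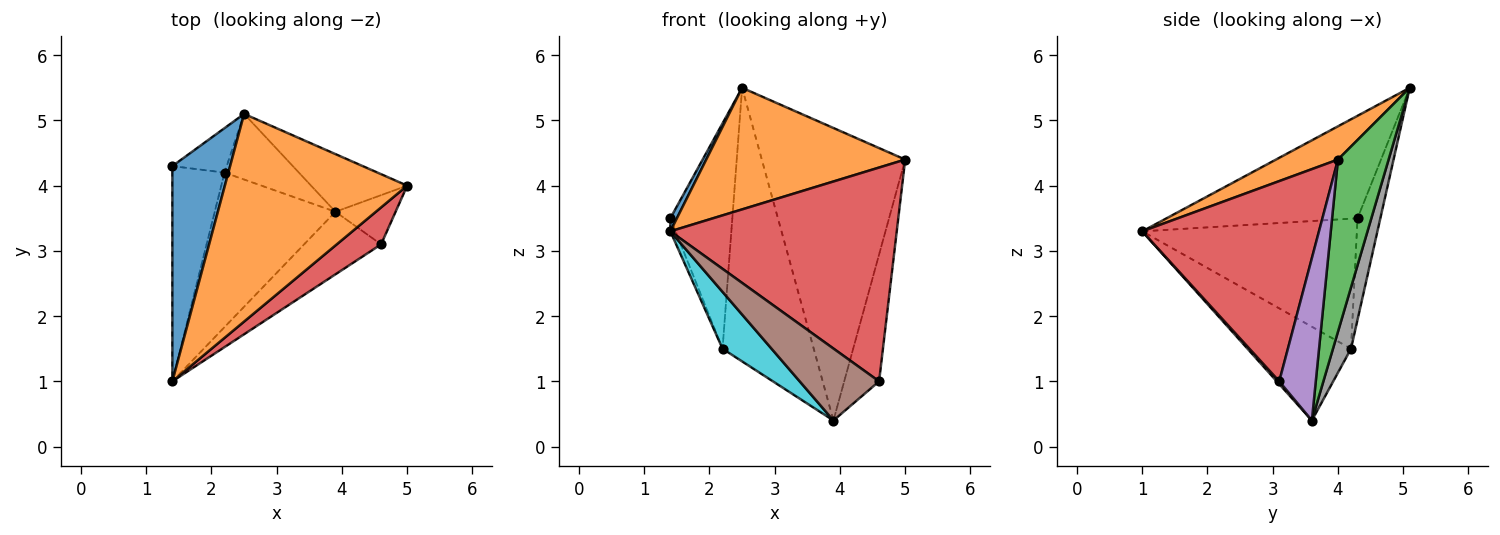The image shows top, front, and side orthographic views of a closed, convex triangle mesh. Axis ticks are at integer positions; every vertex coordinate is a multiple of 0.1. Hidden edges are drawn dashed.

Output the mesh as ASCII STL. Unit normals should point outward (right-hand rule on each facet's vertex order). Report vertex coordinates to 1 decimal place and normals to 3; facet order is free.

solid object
 facet normal -0.871 -0.030 0.491
  outer loop
   vertex 2.5 5.1 5.5
   vertex 1.4 4.3 3.5
   vertex 1.4 1.0 3.3
  endloop
 endfacet
 facet normal 0.155 -0.499 0.852
  outer loop
   vertex 2.5 5.1 5.5
   vertex 1.4 1.0 3.3
   vertex 5.0 4.0 4.4
  endloop
 endfacet
 facet normal 0.327 0.927 -0.183
  outer loop
   vertex 2.5 5.1 5.5
   vertex 5.0 4.0 4.4
   vertex 3.9 3.6 0.4
  endloop
 endfacet
 facet normal 0.610 -0.781 0.135
  outer loop
   vertex 4.6 3.1 1.0
   vertex 5.0 4.0 4.4
   vertex 1.4 1.0 3.3
  endloop
 endfacet
 facet normal 0.698 0.667 -0.259
  outer loop
   vertex 4.6 3.1 1.0
   vertex 3.9 3.6 0.4
   vertex 5.0 4.0 4.4
  endloop
 endfacet
 facet normal 0.024 -0.754 -0.656
  outer loop
   vertex 4.6 3.1 1.0
   vertex 1.4 1.0 3.3
   vertex 3.9 3.6 0.4
  endloop
 endfacet
 facet normal -0.340 0.923 -0.182
  outer loop
   vertex 2.2 4.2 1.5
   vertex 1.4 4.3 3.5
   vertex 2.5 5.1 5.5
  endloop
 endfacet
 facet normal 0.189 0.955 -0.229
  outer loop
   vertex 2.2 4.2 1.5
   vertex 2.5 5.1 5.5
   vertex 3.9 3.6 0.4
  endloop
 endfacet
 facet normal -0.928 0.023 -0.372
  outer loop
   vertex 2.2 4.2 1.5
   vertex 1.4 1.0 3.3
   vertex 1.4 4.3 3.5
  endloop
 endfacet
 facet normal -0.589 -0.279 -0.758
  outer loop
   vertex 2.2 4.2 1.5
   vertex 3.9 3.6 0.4
   vertex 1.4 1.0 3.3
  endloop
 endfacet
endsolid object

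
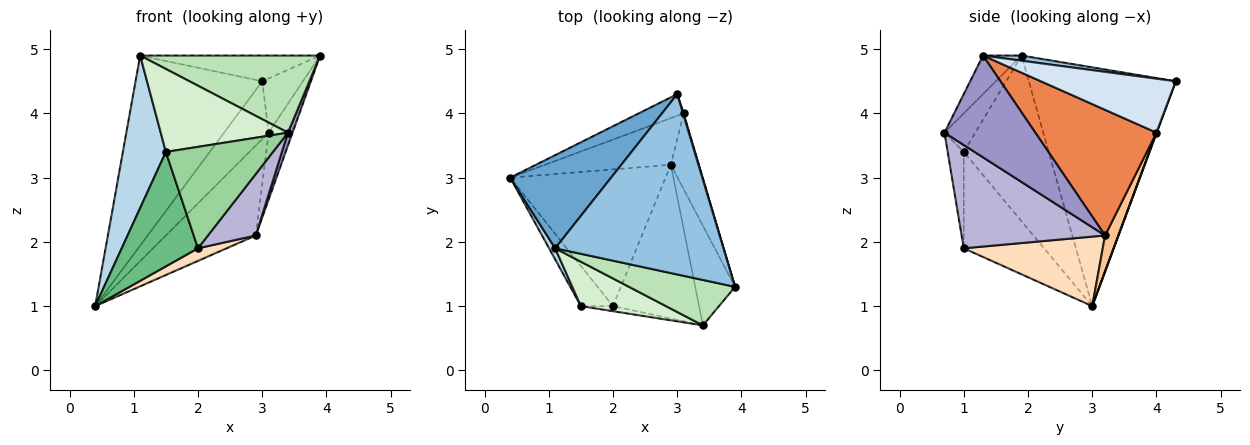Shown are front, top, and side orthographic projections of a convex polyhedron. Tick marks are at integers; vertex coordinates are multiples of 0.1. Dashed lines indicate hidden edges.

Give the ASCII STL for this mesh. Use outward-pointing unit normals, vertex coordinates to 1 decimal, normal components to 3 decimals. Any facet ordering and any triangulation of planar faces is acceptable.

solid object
 facet normal -0.721 0.622 0.305
  outer loop
   vertex 1.1 1.9 4.9
   vertex 3.0 4.3 4.5
   vertex 0.4 3.0 1.0
  endloop
 endfacet
 facet normal 0.030 0.141 0.990
  outer loop
   vertex 1.1 1.9 4.9
   vertex 3.9 1.3 4.9
   vertex 3.0 4.3 4.5
  endloop
 endfacet
 facet normal -0.892 -0.451 0.033
  outer loop
   vertex 1.5 1.0 3.4
   vertex 1.1 1.9 4.9
   vertex 0.4 3.0 1.0
  endloop
 endfacet
 facet normal 0.957 0.289 0.011
  outer loop
   vertex 3.1 4.0 3.7
   vertex 3.0 4.3 4.5
   vertex 3.9 1.3 4.9
  endloop
 endfacet
 facet normal 0.958 0.189 -0.214
  outer loop
   vertex 3.1 4.0 3.7
   vertex 3.9 1.3 4.9
   vertex 2.9 3.2 2.1
  endloop
 endfacet
 facet normal 0.004 0.936 -0.351
  outer loop
   vertex 3.1 4.0 3.7
   vertex 0.4 3.0 1.0
   vertex 3.0 4.3 4.5
  endloop
 endfacet
 facet normal 0.130 0.880 -0.456
  outer loop
   vertex 3.1 4.0 3.7
   vertex 2.9 3.2 2.1
   vertex 0.4 3.0 1.0
  endloop
 endfacet
 facet normal 0.407 -0.084 -0.910
  outer loop
   vertex 2.0 1.0 1.9
   vertex 0.4 3.0 1.0
   vertex 2.9 3.2 2.1
  endloop
 endfacet
 facet normal -0.705 -0.669 -0.235
  outer loop
   vertex 2.0 1.0 1.9
   vertex 1.5 1.0 3.4
   vertex 0.4 3.0 1.0
  endloop
 endfacet
 facet normal -0.148 -0.988 -0.049
  outer loop
   vertex 3.4 0.7 3.7
   vertex 1.5 1.0 3.4
   vertex 2.0 1.0 1.9
  endloop
 endfacet
 facet normal -0.182 -0.847 0.499
  outer loop
   vertex 3.4 0.7 3.7
   vertex 3.9 1.3 4.9
   vertex 1.1 1.9 4.9
  endloop
 endfacet
 facet normal -0.209 -0.862 0.462
  outer loop
   vertex 3.4 0.7 3.7
   vertex 1.1 1.9 4.9
   vertex 1.5 1.0 3.4
  endloop
 endfacet
 facet normal 0.930 -0.047 -0.364
  outer loop
   vertex 3.4 0.7 3.7
   vertex 2.9 3.2 2.1
   vertex 3.9 1.3 4.9
  endloop
 endfacet
 facet normal 0.744 -0.248 -0.620
  outer loop
   vertex 3.4 0.7 3.7
   vertex 2.0 1.0 1.9
   vertex 2.9 3.2 2.1
  endloop
 endfacet
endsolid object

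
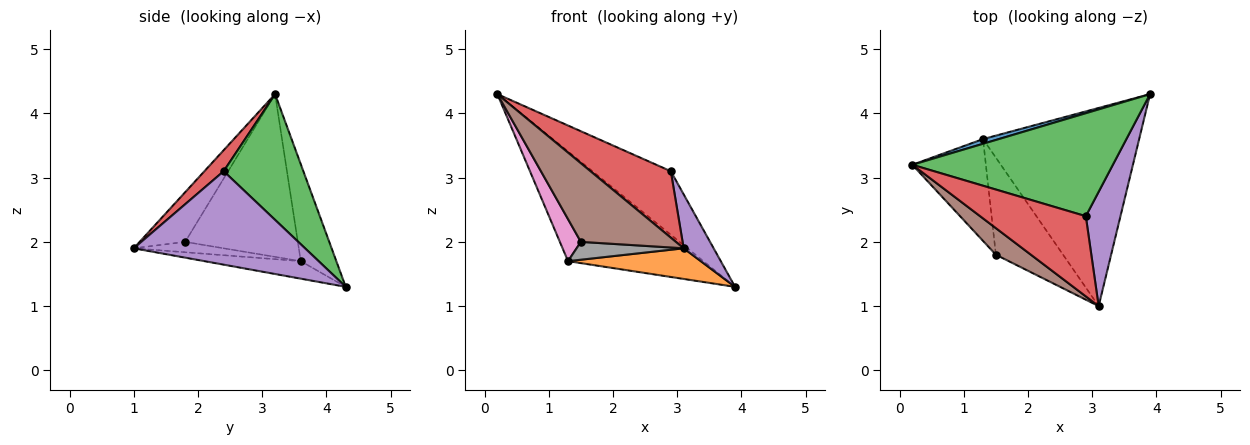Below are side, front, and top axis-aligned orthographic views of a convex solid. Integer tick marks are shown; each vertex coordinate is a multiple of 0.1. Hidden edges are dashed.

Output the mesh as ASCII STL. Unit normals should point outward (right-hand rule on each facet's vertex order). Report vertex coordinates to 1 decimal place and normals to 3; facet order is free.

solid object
 facet normal -0.254 0.966 0.041
  outer loop
   vertex 1.3 3.6 1.7
   vertex 0.2 3.2 4.3
   vertex 3.9 4.3 1.3
  endloop
 endfacet
 facet normal -0.110 -0.152 -0.982
  outer loop
   vertex 1.3 3.6 1.7
   vertex 3.9 4.3 1.3
   vertex 3.1 1.0 1.9
  endloop
 endfacet
 facet normal 0.471 0.463 0.751
  outer loop
   vertex 2.9 2.4 3.1
   vertex 3.9 4.3 1.3
   vertex 0.2 3.2 4.3
  endloop
 endfacet
 facet normal 0.151 -0.631 0.761
  outer loop
   vertex 2.9 2.4 3.1
   vertex 0.2 3.2 4.3
   vertex 3.1 1.0 1.9
  endloop
 endfacet
 facet normal 0.925 -0.162 0.343
  outer loop
   vertex 2.9 2.4 3.1
   vertex 3.1 1.0 1.9
   vertex 3.9 4.3 1.3
  endloop
 endfacet
 facet normal -0.413 -0.863 0.292
  outer loop
   vertex 1.5 1.8 2.0
   vertex 3.1 1.0 1.9
   vertex 0.2 3.2 4.3
  endloop
 endfacet
 facet normal -0.898 -0.167 -0.406
  outer loop
   vertex 1.5 1.8 2.0
   vertex 0.2 3.2 4.3
   vertex 1.3 3.6 1.7
  endloop
 endfacet
 facet normal -0.150 -0.179 -0.972
  outer loop
   vertex 1.5 1.8 2.0
   vertex 1.3 3.6 1.7
   vertex 3.1 1.0 1.9
  endloop
 endfacet
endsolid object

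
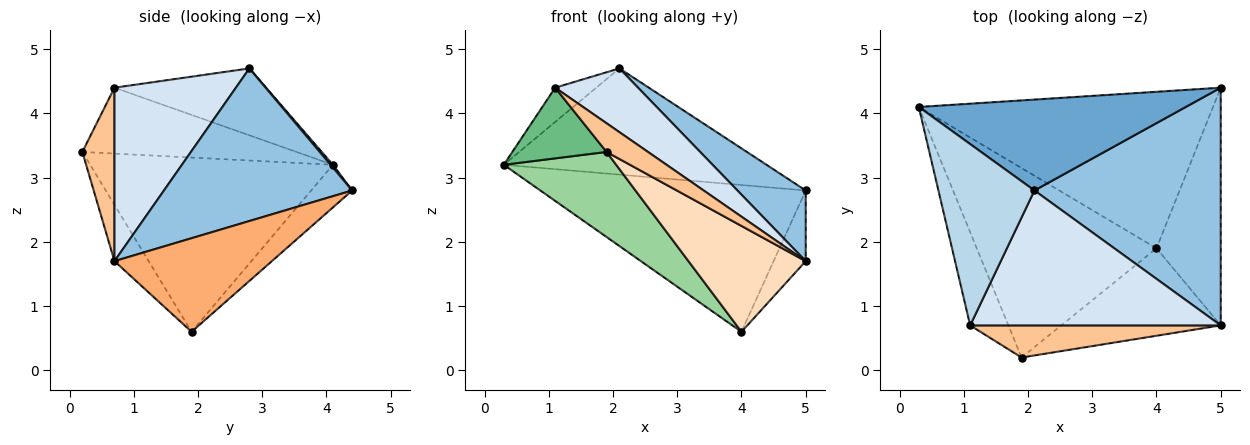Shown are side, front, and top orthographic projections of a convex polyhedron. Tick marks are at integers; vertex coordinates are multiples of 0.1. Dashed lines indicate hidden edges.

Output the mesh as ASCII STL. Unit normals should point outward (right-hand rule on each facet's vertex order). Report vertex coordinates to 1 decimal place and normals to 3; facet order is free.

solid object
 facet normal 0.007 0.760 0.650
  outer loop
   vertex 2.1 2.8 4.7
   vertex 5.0 4.4 2.8
   vertex 0.3 4.1 3.2
  endloop
 endfacet
 facet normal 0.618 -0.224 0.754
  outer loop
   vertex 2.1 2.8 4.7
   vertex 5.0 0.7 1.7
   vertex 5.0 4.4 2.8
  endloop
 endfacet
 facet normal -0.565 0.153 0.811
  outer loop
   vertex 1.1 0.7 4.4
   vertex 2.1 2.8 4.7
   vertex 0.3 4.1 3.2
  endloop
 endfacet
 facet normal 0.531 -0.362 0.766
  outer loop
   vertex 1.1 0.7 4.4
   vertex 5.0 0.7 1.7
   vertex 2.1 2.8 4.7
  endloop
 endfacet
 facet normal -0.105 0.680 -0.725
  outer loop
   vertex 4.0 1.9 0.6
   vertex 0.3 4.1 3.2
   vertex 5.0 4.4 2.8
  endloop
 endfacet
 facet normal 0.813 0.166 -0.558
  outer loop
   vertex 4.0 1.9 0.6
   vertex 5.0 4.4 2.8
   vertex 5.0 0.7 1.7
  endloop
 endfacet
 facet normal 0.459 -0.592 0.663
  outer loop
   vertex 1.9 0.2 3.4
   vertex 5.0 0.7 1.7
   vertex 1.1 0.7 4.4
  endloop
 endfacet
 facet normal -0.219 -0.752 -0.621
  outer loop
   vertex 1.9 0.2 3.4
   vertex 4.0 1.9 0.6
   vertex 5.0 0.7 1.7
  endloop
 endfacet
 facet normal -0.808 -0.356 -0.469
  outer loop
   vertex 1.9 0.2 3.4
   vertex 1.1 0.7 4.4
   vertex 0.3 4.1 3.2
  endloop
 endfacet
 facet normal -0.663 -0.307 -0.683
  outer loop
   vertex 1.9 0.2 3.4
   vertex 0.3 4.1 3.2
   vertex 4.0 1.9 0.6
  endloop
 endfacet
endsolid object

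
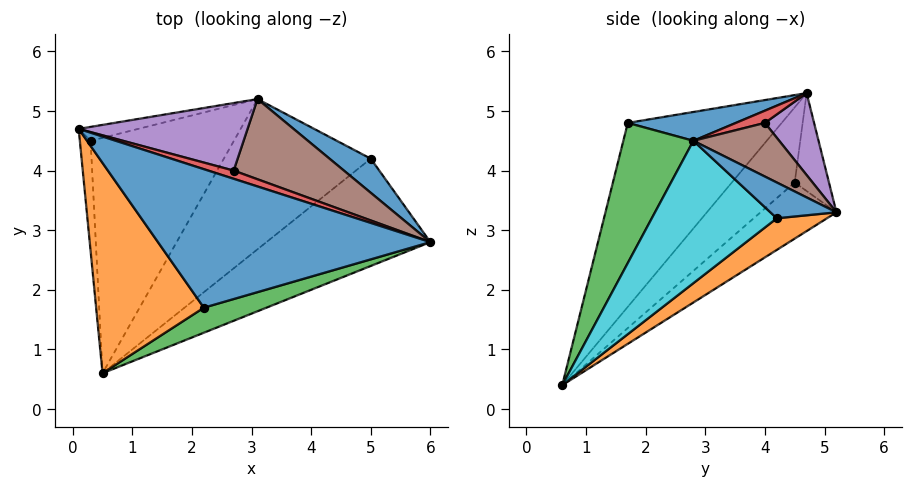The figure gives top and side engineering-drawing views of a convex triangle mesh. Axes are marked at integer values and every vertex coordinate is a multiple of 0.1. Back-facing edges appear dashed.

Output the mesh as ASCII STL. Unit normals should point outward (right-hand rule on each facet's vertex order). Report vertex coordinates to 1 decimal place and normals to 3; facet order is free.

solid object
 facet normal 0.105 -0.092 0.990
  outer loop
   vertex 2.2 1.7 4.8
   vertex 6.0 2.8 4.5
   vertex 0.1 4.7 5.3
  endloop
 endfacet
 facet normal -0.711 -0.567 0.416
  outer loop
   vertex 2.2 1.7 4.8
   vertex 0.1 4.7 5.3
   vertex 0.5 0.6 0.4
  endloop
 endfacet
 facet normal 0.285 -0.950 0.127
  outer loop
   vertex 2.2 1.7 4.8
   vertex 0.5 0.6 0.4
   vertex 6.0 2.8 4.5
  endloop
 endfacet
 facet normal 0.312 0.695 0.647
  outer loop
   vertex 2.7 4.0 4.8
   vertex 0.1 4.7 5.3
   vertex 6.0 2.8 4.5
  endloop
 endfacet
 facet normal 0.312 0.700 0.643
  outer loop
   vertex 2.7 4.0 4.8
   vertex 3.1 5.2 3.3
   vertex 0.1 4.7 5.3
  endloop
 endfacet
 facet normal 0.313 0.699 0.643
  outer loop
   vertex 2.7 4.0 4.8
   vertex 6.0 2.8 4.5
   vertex 3.1 5.2 3.3
  endloop
 endfacet
 facet normal -0.987 0.073 -0.141
  outer loop
   vertex 0.3 4.5 3.8
   vertex 0.5 0.6 0.4
   vertex 0.1 4.7 5.3
  endloop
 endfacet
 facet normal -0.266 0.950 -0.162
  outer loop
   vertex 0.3 4.5 3.8
   vertex 0.1 4.7 5.3
   vertex 3.1 5.2 3.3
  endloop
 endfacet
 facet normal -0.286 0.621 -0.730
  outer loop
   vertex 0.3 4.5 3.8
   vertex 3.1 5.2 3.3
   vertex 0.5 0.6 0.4
  endloop
 endfacet
 facet normal 0.639 -0.227 -0.735
  outer loop
   vertex 5.0 4.2 3.2
   vertex 6.0 2.8 4.5
   vertex 0.5 0.6 0.4
  endloop
 endfacet
 facet normal 0.426 0.760 0.491
  outer loop
   vertex 5.0 4.2 3.2
   vertex 3.1 5.2 3.3
   vertex 6.0 2.8 4.5
  endloop
 endfacet
 facet normal 0.188 0.445 -0.875
  outer loop
   vertex 5.0 4.2 3.2
   vertex 0.5 0.6 0.4
   vertex 3.1 5.2 3.3
  endloop
 endfacet
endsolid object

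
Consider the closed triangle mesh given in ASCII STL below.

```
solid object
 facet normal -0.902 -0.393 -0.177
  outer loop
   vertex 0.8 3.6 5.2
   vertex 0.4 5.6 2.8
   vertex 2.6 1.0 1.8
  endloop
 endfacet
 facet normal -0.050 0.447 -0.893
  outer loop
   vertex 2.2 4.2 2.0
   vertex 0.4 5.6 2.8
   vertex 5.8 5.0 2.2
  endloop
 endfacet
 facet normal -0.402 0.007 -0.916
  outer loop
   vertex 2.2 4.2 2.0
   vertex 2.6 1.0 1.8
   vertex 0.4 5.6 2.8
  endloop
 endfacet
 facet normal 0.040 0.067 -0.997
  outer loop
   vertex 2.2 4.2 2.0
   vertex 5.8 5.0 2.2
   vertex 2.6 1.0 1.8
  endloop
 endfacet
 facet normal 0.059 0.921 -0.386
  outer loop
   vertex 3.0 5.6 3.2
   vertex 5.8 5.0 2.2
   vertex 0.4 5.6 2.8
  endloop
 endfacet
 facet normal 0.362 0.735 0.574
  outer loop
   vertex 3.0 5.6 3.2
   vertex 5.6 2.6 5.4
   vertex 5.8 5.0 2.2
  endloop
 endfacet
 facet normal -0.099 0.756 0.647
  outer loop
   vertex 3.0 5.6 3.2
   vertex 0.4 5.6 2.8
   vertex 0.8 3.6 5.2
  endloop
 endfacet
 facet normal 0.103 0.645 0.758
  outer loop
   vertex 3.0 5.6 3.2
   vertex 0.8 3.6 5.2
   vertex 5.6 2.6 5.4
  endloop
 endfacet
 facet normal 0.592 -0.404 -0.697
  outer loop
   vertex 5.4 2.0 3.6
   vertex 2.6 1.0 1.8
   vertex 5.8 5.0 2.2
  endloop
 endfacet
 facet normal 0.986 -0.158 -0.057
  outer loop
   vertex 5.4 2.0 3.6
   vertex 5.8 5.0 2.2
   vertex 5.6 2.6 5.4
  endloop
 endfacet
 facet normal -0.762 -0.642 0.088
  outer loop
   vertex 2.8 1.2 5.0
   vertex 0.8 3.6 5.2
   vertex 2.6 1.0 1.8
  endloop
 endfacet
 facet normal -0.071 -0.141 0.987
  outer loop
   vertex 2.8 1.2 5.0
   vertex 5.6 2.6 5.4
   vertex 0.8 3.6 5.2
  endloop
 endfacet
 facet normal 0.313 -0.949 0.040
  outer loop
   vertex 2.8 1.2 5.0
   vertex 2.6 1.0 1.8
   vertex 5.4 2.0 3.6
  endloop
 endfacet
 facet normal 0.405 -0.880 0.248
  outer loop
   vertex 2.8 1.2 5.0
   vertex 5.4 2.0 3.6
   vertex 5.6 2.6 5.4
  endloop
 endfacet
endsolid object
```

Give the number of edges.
21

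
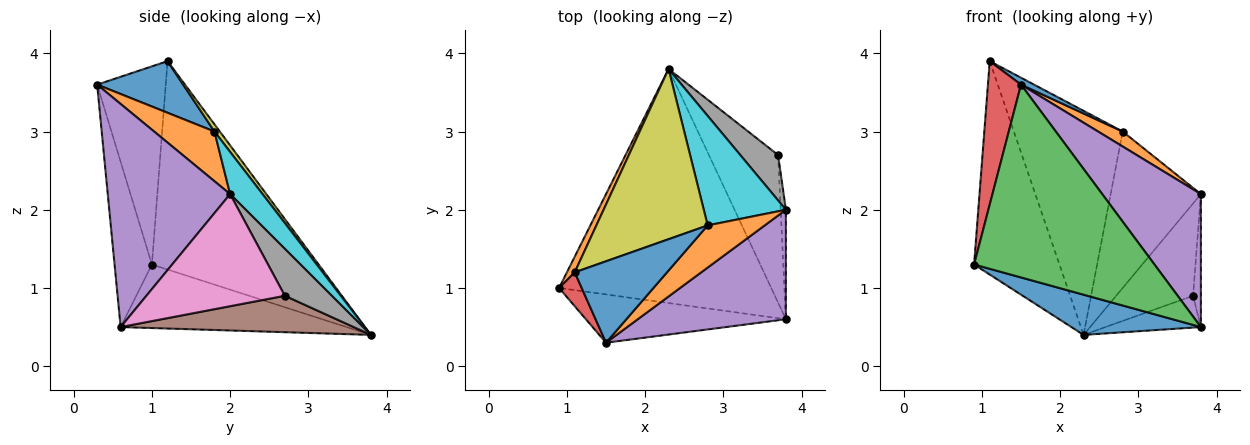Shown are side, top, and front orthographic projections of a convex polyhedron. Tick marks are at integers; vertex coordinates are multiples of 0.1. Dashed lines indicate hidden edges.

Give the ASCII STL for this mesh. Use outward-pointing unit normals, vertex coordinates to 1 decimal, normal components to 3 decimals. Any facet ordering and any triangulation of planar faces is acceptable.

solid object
 facet normal -0.283 -0.162 -0.945
  outer loop
   vertex 2.3 3.8 0.4
   vertex 3.8 0.6 0.5
   vertex 0.9 1.0 1.3
  endloop
 endfacet
 facet normal -0.890 0.456 0.033
  outer loop
   vertex 1.1 1.2 3.9
   vertex 2.3 3.8 0.4
   vertex 0.9 1.0 1.3
  endloop
 endfacet
 facet normal -0.197 -0.951 -0.238
  outer loop
   vertex 1.5 0.3 3.6
   vertex 0.9 1.0 1.3
   vertex 3.8 0.6 0.5
  endloop
 endfacet
 facet normal -0.896 -0.432 0.102
  outer loop
   vertex 1.5 0.3 3.6
   vertex 1.1 1.2 3.9
   vertex 0.9 1.0 1.3
  endloop
 endfacet
 facet normal 0.692 -0.558 0.459
  outer loop
   vertex 1.5 0.3 3.6
   vertex 3.8 0.6 0.5
   vertex 3.8 2.0 2.2
  endloop
 endfacet
 facet normal 0.458 0.187 -0.869
  outer loop
   vertex 3.7 2.7 0.9
   vertex 3.8 0.6 0.5
   vertex 2.3 3.8 0.4
  endloop
 endfacet
 facet normal 0.997 0.056 -0.046
  outer loop
   vertex 3.7 2.7 0.9
   vertex 3.8 2.0 2.2
   vertex 3.8 0.6 0.5
  endloop
 endfacet
 facet normal 0.480 0.787 0.387
  outer loop
   vertex 3.7 2.7 0.9
   vertex 2.3 3.8 0.4
   vertex 3.8 2.0 2.2
  endloop
 endfacet
 facet normal 0.039 0.796 0.604
  outer loop
   vertex 2.8 1.8 3.0
   vertex 2.3 3.8 0.4
   vertex 1.1 1.2 3.9
  endloop
 endfacet
 facet normal 0.283 0.786 0.550
  outer loop
   vertex 2.8 1.8 3.0
   vertex 3.8 2.0 2.2
   vertex 2.3 3.8 0.4
  endloop
 endfacet
 facet normal 0.487 -0.074 0.870
  outer loop
   vertex 2.8 1.8 3.0
   vertex 1.1 1.2 3.9
   vertex 1.5 0.3 3.6
  endloop
 endfacet
 facet normal 0.634 -0.258 0.728
  outer loop
   vertex 2.8 1.8 3.0
   vertex 1.5 0.3 3.6
   vertex 3.8 2.0 2.2
  endloop
 endfacet
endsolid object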